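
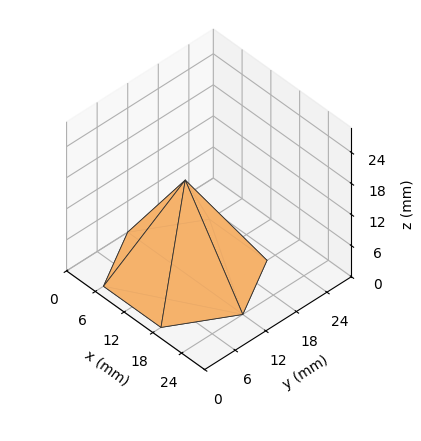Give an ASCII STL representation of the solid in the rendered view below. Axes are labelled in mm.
Reading the render: the shape is a regular 6-sided pyramid, base circumscribed radius ≈ 12 mm, apex at z ≈ 18 mm (dimensions read to the nearest mm from the axis ticks). For the STL, each face is triangulated and given an outward normal.

solid part
  facet normal 0.0000 0.0000 -1.0000
    outer loop
      vertex 6.0 22.4 0.0
      vertex 18.0 22.4 0.0
      vertex 24.0 12.0 0.0
    endloop
  endfacet
  facet normal 0.0000 0.0000 -1.0000
    outer loop
      vertex 0.0 12.0 0.0
      vertex 6.0 22.4 0.0
      vertex 24.0 12.0 0.0
    endloop
  endfacet
  facet normal 0.0000 0.0000 -1.0000
    outer loop
      vertex 6.0 1.6 0.0
      vertex 0.0 12.0 0.0
      vertex 24.0 12.0 0.0
    endloop
  endfacet
  facet normal 0.0000 0.0000 -1.0000
    outer loop
      vertex 18.0 1.6 0.0
      vertex 6.0 1.6 0.0
      vertex 24.0 12.0 0.0
    endloop
  endfacet
  facet normal 0.7501 0.4328 0.5001
    outer loop
      vertex 24.0 12.0 0.0
      vertex 18.0 22.4 0.0
      vertex 12.0 12.0 18.0
    endloop
  endfacet
  facet normal 0.0000 0.8659 0.5003
    outer loop
      vertex 18.0 22.4 0.0
      vertex 6.0 22.4 0.0
      vertex 12.0 12.0 18.0
    endloop
  endfacet
  facet normal -0.7501 0.4328 0.5001
    outer loop
      vertex 6.0 22.4 0.0
      vertex 0.0 12.0 0.0
      vertex 12.0 12.0 18.0
    endloop
  endfacet
  facet normal -0.7501 -0.4328 0.5001
    outer loop
      vertex 0.0 12.0 0.0
      vertex 6.0 1.6 0.0
      vertex 12.0 12.0 18.0
    endloop
  endfacet
  facet normal 0.0000 -0.8659 0.5003
    outer loop
      vertex 6.0 1.6 0.0
      vertex 18.0 1.6 0.0
      vertex 12.0 12.0 18.0
    endloop
  endfacet
  facet normal 0.7501 -0.4328 0.5001
    outer loop
      vertex 18.0 1.6 0.0
      vertex 24.0 12.0 0.0
      vertex 12.0 12.0 18.0
    endloop
  endfacet
endsolid part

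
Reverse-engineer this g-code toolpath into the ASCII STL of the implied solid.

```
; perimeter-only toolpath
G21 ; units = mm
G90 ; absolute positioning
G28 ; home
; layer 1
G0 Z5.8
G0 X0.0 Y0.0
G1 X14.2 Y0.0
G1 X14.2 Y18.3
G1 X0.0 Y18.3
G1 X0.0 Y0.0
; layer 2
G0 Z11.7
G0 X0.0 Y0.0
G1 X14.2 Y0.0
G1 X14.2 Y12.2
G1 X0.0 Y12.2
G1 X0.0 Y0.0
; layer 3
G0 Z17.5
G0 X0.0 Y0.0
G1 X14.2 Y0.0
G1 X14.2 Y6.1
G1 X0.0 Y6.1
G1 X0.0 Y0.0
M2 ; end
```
solid part
  facet normal 0.0000 0.0000 -1.0000
    outer loop
      vertex 14.2 24.4 0.0
      vertex 14.2 0.0 0.0
      vertex 0.0 0.0 0.0
    endloop
  endfacet
  facet normal 0.0000 0.0000 -1.0000
    outer loop
      vertex 0.0 24.4 0.0
      vertex 14.2 24.4 0.0
      vertex 0.0 0.0 0.0
    endloop
  endfacet
  facet normal 0.0000 -1.0000 0.0000
    outer loop
      vertex 0.0 0.0 0.0
      vertex 14.2 0.0 0.0
      vertex 14.2 0.0 23.3
    endloop
  endfacet
  facet normal 0.0000 -1.0000 0.0000
    outer loop
      vertex 0.0 0.0 0.0
      vertex 14.2 0.0 23.3
      vertex 0.0 0.0 23.3
    endloop
  endfacet
  facet normal 0.0000 0.6906 0.7232
    outer loop
      vertex 0.0 0.0 23.3
      vertex 14.2 0.0 23.3
      vertex 14.2 24.4 0.0
    endloop
  endfacet
  facet normal 0.0000 0.6906 0.7232
    outer loop
      vertex 0.0 0.0 23.3
      vertex 14.2 24.4 0.0
      vertex 0.0 24.4 0.0
    endloop
  endfacet
  facet normal -1.0000 0.0000 0.0000
    outer loop
      vertex 0.0 0.0 23.3
      vertex 0.0 24.4 0.0
      vertex 0.0 0.0 0.0
    endloop
  endfacet
  facet normal 1.0000 0.0000 0.0000
    outer loop
      vertex 14.2 0.0 0.0
      vertex 14.2 24.4 0.0
      vertex 14.2 0.0 23.3
    endloop
  endfacet
endsolid part

The G0 Z moves step by Δz≈5.8 mm. The G1 loops shrink linearly with z, so the solid tapers from its base footprint up to z≈23.3. Closing with a flat bottom cap and the tapered top and triangulating gives 8 facets — a wedge (ramp): 14.2 × 24.4 mm base, rising to 23.3 mm along the y=0 edge and sloping linearly to z=0 at y=24.4.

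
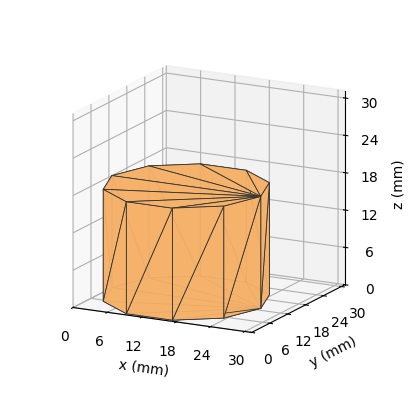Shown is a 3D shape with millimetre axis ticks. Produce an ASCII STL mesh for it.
Reading the render: the shape is a regular 10-sided prism (a cylinder approximated with 10 flat sides), circumscribed radius ≈ 13 mm, height ≈ 18 mm (dimensions read to the nearest mm from the axis ticks). For the STL, each face is triangulated and given an outward normal.

solid part
  facet normal 0.0000 0.0000 -1.0000
    outer loop
      vertex 17.02 25.36 0.00
      vertex 23.52 20.64 0.00
      vertex 26.00 13.00 0.00
    endloop
  endfacet
  facet normal 0.0000 0.0000 -1.0000
    outer loop
      vertex 8.98 25.36 0.00
      vertex 17.02 25.36 0.00
      vertex 26.00 13.00 0.00
    endloop
  endfacet
  facet normal 0.0000 0.0000 -1.0000
    outer loop
      vertex 2.48 20.64 0.00
      vertex 8.98 25.36 0.00
      vertex 26.00 13.00 0.00
    endloop
  endfacet
  facet normal 0.0000 0.0000 -1.0000
    outer loop
      vertex 0.00 13.00 0.00
      vertex 2.48 20.64 0.00
      vertex 26.00 13.00 0.00
    endloop
  endfacet
  facet normal 0.0000 0.0000 -1.0000
    outer loop
      vertex 2.48 5.36 0.00
      vertex 0.00 13.00 0.00
      vertex 26.00 13.00 0.00
    endloop
  endfacet
  facet normal 0.0000 0.0000 -1.0000
    outer loop
      vertex 8.98 0.64 0.00
      vertex 2.48 5.36 0.00
      vertex 26.00 13.00 0.00
    endloop
  endfacet
  facet normal 0.0000 0.0000 -1.0000
    outer loop
      vertex 17.02 0.64 0.00
      vertex 8.98 0.64 0.00
      vertex 26.00 13.00 0.00
    endloop
  endfacet
  facet normal 0.0000 0.0000 -1.0000
    outer loop
      vertex 23.52 5.36 0.00
      vertex 17.02 0.64 0.00
      vertex 26.00 13.00 0.00
    endloop
  endfacet
  facet normal 0.0000 0.0000 1.0000
    outer loop
      vertex 26.00 13.00 18.00
      vertex 23.52 20.64 18.00
      vertex 17.02 25.36 18.00
    endloop
  endfacet
  facet normal 0.0000 0.0000 1.0000
    outer loop
      vertex 26.00 13.00 18.00
      vertex 17.02 25.36 18.00
      vertex 8.98 25.36 18.00
    endloop
  endfacet
  facet normal 0.0000 0.0000 1.0000
    outer loop
      vertex 26.00 13.00 18.00
      vertex 8.98 25.36 18.00
      vertex 2.48 20.64 18.00
    endloop
  endfacet
  facet normal 0.0000 0.0000 1.0000
    outer loop
      vertex 26.00 13.00 18.00
      vertex 2.48 20.64 18.00
      vertex 0.00 13.00 18.00
    endloop
  endfacet
  facet normal 0.0000 0.0000 1.0000
    outer loop
      vertex 26.00 13.00 18.00
      vertex 0.00 13.00 18.00
      vertex 2.48 5.36 18.00
    endloop
  endfacet
  facet normal 0.0000 0.0000 1.0000
    outer loop
      vertex 26.00 13.00 18.00
      vertex 2.48 5.36 18.00
      vertex 8.98 0.64 18.00
    endloop
  endfacet
  facet normal 0.0000 0.0000 1.0000
    outer loop
      vertex 26.00 13.00 18.00
      vertex 8.98 0.64 18.00
      vertex 17.02 0.64 18.00
    endloop
  endfacet
  facet normal 0.0000 0.0000 1.0000
    outer loop
      vertex 26.00 13.00 18.00
      vertex 17.02 0.64 18.00
      vertex 23.52 5.36 18.00
    endloop
  endfacet
  facet normal 0.9511 0.3087 0.0000
    outer loop
      vertex 26.00 13.00 0.00
      vertex 23.52 20.64 0.00
      vertex 23.52 20.64 18.00
    endloop
  endfacet
  facet normal 0.9511 0.3087 0.0000
    outer loop
      vertex 26.00 13.00 0.00
      vertex 23.52 20.64 18.00
      vertex 26.00 13.00 18.00
    endloop
  endfacet
  facet normal 0.5876 0.8092 0.0000
    outer loop
      vertex 23.52 20.64 0.00
      vertex 17.02 25.36 0.00
      vertex 17.02 25.36 18.00
    endloop
  endfacet
  facet normal 0.5876 0.8092 0.0000
    outer loop
      vertex 23.52 20.64 0.00
      vertex 17.02 25.36 18.00
      vertex 23.52 20.64 18.00
    endloop
  endfacet
  facet normal 0.0000 1.0000 0.0000
    outer loop
      vertex 17.02 25.36 0.00
      vertex 8.98 25.36 0.00
      vertex 8.98 25.36 18.00
    endloop
  endfacet
  facet normal 0.0000 1.0000 0.0000
    outer loop
      vertex 17.02 25.36 0.00
      vertex 8.98 25.36 18.00
      vertex 17.02 25.36 18.00
    endloop
  endfacet
  facet normal -0.5876 0.8092 0.0000
    outer loop
      vertex 8.98 25.36 0.00
      vertex 2.48 20.64 0.00
      vertex 2.48 20.64 18.00
    endloop
  endfacet
  facet normal -0.5876 0.8092 0.0000
    outer loop
      vertex 8.98 25.36 0.00
      vertex 2.48 20.64 18.00
      vertex 8.98 25.36 18.00
    endloop
  endfacet
  facet normal -0.9511 0.3087 0.0000
    outer loop
      vertex 2.48 20.64 0.00
      vertex 0.00 13.00 0.00
      vertex 0.00 13.00 18.00
    endloop
  endfacet
  facet normal -0.9511 0.3087 0.0000
    outer loop
      vertex 2.48 20.64 0.00
      vertex 0.00 13.00 18.00
      vertex 2.48 20.64 18.00
    endloop
  endfacet
  facet normal -0.9511 -0.3087 0.0000
    outer loop
      vertex 0.00 13.00 0.00
      vertex 2.48 5.36 0.00
      vertex 2.48 5.36 18.00
    endloop
  endfacet
  facet normal -0.9511 -0.3087 0.0000
    outer loop
      vertex 0.00 13.00 0.00
      vertex 2.48 5.36 18.00
      vertex 0.00 13.00 18.00
    endloop
  endfacet
  facet normal -0.5876 -0.8092 0.0000
    outer loop
      vertex 2.48 5.36 0.00
      vertex 8.98 0.64 0.00
      vertex 8.98 0.64 18.00
    endloop
  endfacet
  facet normal -0.5876 -0.8092 0.0000
    outer loop
      vertex 2.48 5.36 0.00
      vertex 8.98 0.64 18.00
      vertex 2.48 5.36 18.00
    endloop
  endfacet
  facet normal 0.0000 -1.0000 0.0000
    outer loop
      vertex 8.98 0.64 0.00
      vertex 17.02 0.64 0.00
      vertex 17.02 0.64 18.00
    endloop
  endfacet
  facet normal 0.0000 -1.0000 0.0000
    outer loop
      vertex 8.98 0.64 0.00
      vertex 17.02 0.64 18.00
      vertex 8.98 0.64 18.00
    endloop
  endfacet
  facet normal 0.5876 -0.8092 0.0000
    outer loop
      vertex 17.02 0.64 0.00
      vertex 23.52 5.36 0.00
      vertex 23.52 5.36 18.00
    endloop
  endfacet
  facet normal 0.5876 -0.8092 0.0000
    outer loop
      vertex 17.02 0.64 0.00
      vertex 23.52 5.36 18.00
      vertex 17.02 0.64 18.00
    endloop
  endfacet
  facet normal 0.9511 -0.3087 0.0000
    outer loop
      vertex 23.52 5.36 0.00
      vertex 26.00 13.00 0.00
      vertex 26.00 13.00 18.00
    endloop
  endfacet
  facet normal 0.9511 -0.3087 0.0000
    outer loop
      vertex 23.52 5.36 0.00
      vertex 26.00 13.00 18.00
      vertex 23.52 5.36 18.00
    endloop
  endfacet
endsolid part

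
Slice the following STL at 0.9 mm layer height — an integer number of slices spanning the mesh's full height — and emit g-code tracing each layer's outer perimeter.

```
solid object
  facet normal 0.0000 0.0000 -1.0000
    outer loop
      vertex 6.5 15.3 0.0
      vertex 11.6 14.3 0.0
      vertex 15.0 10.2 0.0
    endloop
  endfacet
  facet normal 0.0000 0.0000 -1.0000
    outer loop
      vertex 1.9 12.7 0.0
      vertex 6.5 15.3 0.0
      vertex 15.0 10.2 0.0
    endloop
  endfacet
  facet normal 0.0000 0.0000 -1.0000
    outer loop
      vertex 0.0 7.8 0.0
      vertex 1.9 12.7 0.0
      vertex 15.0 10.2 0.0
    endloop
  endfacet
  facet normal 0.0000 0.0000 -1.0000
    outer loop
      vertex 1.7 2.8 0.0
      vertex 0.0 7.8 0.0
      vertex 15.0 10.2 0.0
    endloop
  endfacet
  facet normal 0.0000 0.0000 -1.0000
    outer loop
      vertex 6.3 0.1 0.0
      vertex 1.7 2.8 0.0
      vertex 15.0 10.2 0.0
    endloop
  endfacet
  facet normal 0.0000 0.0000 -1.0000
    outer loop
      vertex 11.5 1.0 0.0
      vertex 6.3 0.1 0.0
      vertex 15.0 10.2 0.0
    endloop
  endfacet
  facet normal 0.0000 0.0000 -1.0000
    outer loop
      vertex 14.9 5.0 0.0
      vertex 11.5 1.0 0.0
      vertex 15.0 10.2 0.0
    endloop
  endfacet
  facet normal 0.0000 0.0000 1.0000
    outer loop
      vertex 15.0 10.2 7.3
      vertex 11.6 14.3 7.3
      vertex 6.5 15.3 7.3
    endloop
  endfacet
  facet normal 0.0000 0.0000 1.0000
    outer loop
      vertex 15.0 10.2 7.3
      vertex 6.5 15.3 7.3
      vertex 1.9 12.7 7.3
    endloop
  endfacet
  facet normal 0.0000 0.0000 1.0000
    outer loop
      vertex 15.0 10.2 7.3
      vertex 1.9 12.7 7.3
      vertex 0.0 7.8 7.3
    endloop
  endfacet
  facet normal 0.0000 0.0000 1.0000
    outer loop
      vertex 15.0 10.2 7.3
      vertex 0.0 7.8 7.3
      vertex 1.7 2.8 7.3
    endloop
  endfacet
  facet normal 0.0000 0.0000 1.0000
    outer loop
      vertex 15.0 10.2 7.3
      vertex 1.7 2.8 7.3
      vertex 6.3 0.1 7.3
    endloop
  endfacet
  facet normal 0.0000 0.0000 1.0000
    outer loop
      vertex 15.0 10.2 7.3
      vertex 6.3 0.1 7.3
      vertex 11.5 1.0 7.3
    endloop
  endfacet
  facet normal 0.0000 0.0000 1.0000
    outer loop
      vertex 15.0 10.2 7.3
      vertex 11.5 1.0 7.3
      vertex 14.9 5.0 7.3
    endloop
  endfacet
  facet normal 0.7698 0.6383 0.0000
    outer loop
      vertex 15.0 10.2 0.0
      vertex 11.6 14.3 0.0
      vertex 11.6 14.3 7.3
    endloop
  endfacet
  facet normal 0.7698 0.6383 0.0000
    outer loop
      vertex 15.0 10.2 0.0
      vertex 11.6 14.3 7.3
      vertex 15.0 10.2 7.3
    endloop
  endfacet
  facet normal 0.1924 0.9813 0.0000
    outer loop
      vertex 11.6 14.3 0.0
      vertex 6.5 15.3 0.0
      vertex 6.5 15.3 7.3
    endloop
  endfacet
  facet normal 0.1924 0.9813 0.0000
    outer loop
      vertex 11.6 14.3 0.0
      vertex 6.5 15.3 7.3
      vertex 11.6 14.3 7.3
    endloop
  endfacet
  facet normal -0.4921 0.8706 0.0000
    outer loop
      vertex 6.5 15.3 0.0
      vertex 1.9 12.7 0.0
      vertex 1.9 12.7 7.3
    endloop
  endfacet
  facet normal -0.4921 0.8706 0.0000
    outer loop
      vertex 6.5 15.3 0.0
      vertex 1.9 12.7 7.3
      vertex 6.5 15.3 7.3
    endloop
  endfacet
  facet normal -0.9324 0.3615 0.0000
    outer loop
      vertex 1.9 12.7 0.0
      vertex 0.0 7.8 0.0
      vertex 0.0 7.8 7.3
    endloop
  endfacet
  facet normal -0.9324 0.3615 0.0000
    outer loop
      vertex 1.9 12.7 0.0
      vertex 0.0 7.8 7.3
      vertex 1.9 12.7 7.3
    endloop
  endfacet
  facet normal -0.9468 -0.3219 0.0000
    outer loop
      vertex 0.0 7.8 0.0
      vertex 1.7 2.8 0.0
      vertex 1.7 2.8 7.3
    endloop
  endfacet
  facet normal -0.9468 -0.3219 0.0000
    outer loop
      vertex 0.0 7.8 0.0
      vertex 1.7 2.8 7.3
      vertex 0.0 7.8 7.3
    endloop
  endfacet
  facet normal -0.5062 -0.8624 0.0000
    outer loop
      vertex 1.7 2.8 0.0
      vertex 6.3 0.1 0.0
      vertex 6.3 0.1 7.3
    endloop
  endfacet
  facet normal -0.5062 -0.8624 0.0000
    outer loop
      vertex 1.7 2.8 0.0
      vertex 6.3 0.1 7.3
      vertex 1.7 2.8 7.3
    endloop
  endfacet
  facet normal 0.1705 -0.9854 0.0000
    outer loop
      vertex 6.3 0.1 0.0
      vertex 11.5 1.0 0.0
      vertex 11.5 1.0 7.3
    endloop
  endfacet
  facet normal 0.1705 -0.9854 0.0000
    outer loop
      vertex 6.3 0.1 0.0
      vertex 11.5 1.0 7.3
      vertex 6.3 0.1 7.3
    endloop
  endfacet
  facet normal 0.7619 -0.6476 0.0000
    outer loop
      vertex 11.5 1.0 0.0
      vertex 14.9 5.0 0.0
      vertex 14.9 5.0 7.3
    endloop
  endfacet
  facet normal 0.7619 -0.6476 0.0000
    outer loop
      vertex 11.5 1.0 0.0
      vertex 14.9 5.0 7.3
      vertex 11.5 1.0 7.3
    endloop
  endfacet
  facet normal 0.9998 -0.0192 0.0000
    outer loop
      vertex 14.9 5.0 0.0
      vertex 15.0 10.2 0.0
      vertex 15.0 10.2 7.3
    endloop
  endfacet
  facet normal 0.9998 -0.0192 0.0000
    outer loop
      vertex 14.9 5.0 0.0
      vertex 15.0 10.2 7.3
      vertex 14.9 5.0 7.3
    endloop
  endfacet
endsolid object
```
; perimeter-only toolpath
G21 ; units = mm
G90 ; absolute positioning
G28 ; home
; layer 1
G0 Z0.9
G0 X15.0 Y10.2
G1 X11.6 Y14.3
G1 X6.5 Y15.3
G1 X1.9 Y12.7
G1 X0.0 Y7.8
G1 X1.7 Y2.8
G1 X6.3 Y0.1
G1 X11.5 Y1.0
G1 X14.9 Y5.0
G1 X15.0 Y10.2
; layer 2
G0 Z1.8
G0 X15.0 Y10.2
G1 X11.6 Y14.3
G1 X6.5 Y15.3
G1 X1.9 Y12.7
G1 X0.0 Y7.8
G1 X1.7 Y2.8
G1 X6.3 Y0.1
G1 X11.5 Y1.0
G1 X14.9 Y5.0
G1 X15.0 Y10.2
; layer 3
G0 Z2.7
G0 X15.0 Y10.2
G1 X11.6 Y14.3
G1 X6.5 Y15.3
G1 X1.9 Y12.7
G1 X0.0 Y7.8
G1 X1.7 Y2.8
G1 X6.3 Y0.1
G1 X11.5 Y1.0
G1 X14.9 Y5.0
G1 X15.0 Y10.2
; layer 4
G0 Z3.6
G0 X15.0 Y10.2
G1 X11.6 Y14.3
G1 X6.5 Y15.3
G1 X1.9 Y12.7
G1 X0.0 Y7.8
G1 X1.7 Y2.8
G1 X6.3 Y0.1
G1 X11.5 Y1.0
G1 X14.9 Y5.0
G1 X15.0 Y10.2
; layer 5
G0 Z4.6
G0 X15.0 Y10.2
G1 X11.6 Y14.3
G1 X6.5 Y15.3
G1 X1.9 Y12.7
G1 X0.0 Y7.8
G1 X1.7 Y2.8
G1 X6.3 Y0.1
G1 X11.5 Y1.0
G1 X14.9 Y5.0
G1 X15.0 Y10.2
; layer 6
G0 Z5.5
G0 X15.0 Y10.2
G1 X11.6 Y14.3
G1 X6.5 Y15.3
G1 X1.9 Y12.7
G1 X0.0 Y7.8
G1 X1.7 Y2.8
G1 X6.3 Y0.1
G1 X11.5 Y1.0
G1 X14.9 Y5.0
G1 X15.0 Y10.2
; layer 7
G0 Z6.4
G0 X15.0 Y10.2
G1 X11.6 Y14.3
G1 X6.5 Y15.3
G1 X1.9 Y12.7
G1 X0.0 Y7.8
G1 X1.7 Y2.8
G1 X6.3 Y0.1
G1 X11.5 Y1.0
G1 X14.9 Y5.0
G1 X15.0 Y10.2
; layer 8
G0 Z7.3
G0 X15.0 Y10.2
G1 X11.6 Y14.3
G1 X6.5 Y15.3
G1 X1.9 Y12.7
G1 X0.0 Y7.8
G1 X1.7 Y2.8
G1 X6.3 Y0.1
G1 X11.5 Y1.0
G1 X14.9 Y5.0
G1 X15.0 Y10.2
M2 ; end

The solid is a regular 9-sided prism (a cylinder approximated with 9 flat sides), circumscribed radius ≈ 7.7 mm, height ≈ 7.3 mm. Slicing at Δz = 0.9 mm — 8 equal slices spanning the solid's height, so layer i sits at z = i·h/8 — gives 8 non-empty perimeters. Each is a 9-segment closed polygon; G0 lifts to the layer z and rapids to the start vertex, then G1 traces the edges.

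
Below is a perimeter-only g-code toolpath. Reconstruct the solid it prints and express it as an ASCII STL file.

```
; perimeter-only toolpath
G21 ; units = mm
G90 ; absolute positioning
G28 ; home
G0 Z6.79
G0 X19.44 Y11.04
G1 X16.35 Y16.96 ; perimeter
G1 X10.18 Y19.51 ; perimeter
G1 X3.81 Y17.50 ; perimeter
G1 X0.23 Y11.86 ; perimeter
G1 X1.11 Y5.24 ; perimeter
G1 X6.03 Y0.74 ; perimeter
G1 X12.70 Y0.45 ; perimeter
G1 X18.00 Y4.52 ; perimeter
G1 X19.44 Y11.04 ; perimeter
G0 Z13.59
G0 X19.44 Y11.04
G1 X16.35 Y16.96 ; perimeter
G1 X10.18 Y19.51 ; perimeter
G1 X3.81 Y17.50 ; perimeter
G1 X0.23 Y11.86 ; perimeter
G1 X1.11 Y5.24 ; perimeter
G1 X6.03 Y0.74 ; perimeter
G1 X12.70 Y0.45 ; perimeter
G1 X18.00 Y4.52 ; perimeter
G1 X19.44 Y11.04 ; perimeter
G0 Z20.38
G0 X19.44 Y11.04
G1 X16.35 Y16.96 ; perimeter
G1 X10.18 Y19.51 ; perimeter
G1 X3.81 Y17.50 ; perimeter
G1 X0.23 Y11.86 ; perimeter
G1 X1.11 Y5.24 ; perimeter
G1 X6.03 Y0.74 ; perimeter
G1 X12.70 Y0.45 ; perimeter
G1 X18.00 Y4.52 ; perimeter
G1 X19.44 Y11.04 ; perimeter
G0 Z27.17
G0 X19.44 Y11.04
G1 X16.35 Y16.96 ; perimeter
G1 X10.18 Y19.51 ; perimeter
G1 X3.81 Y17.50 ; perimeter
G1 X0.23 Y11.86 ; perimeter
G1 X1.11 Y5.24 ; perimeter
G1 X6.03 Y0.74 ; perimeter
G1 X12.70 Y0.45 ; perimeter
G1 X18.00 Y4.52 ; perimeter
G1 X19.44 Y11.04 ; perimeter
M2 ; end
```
solid part
  facet normal 0.0000 0.0000 -1.0000
    outer loop
      vertex 10.18 19.51 0.00
      vertex 16.35 16.96 0.00
      vertex 19.44 11.04 0.00
    endloop
  endfacet
  facet normal 0.0000 0.0000 -1.0000
    outer loop
      vertex 3.81 17.50 0.00
      vertex 10.18 19.51 0.00
      vertex 19.44 11.04 0.00
    endloop
  endfacet
  facet normal 0.0000 0.0000 -1.0000
    outer loop
      vertex 0.23 11.86 0.00
      vertex 3.81 17.50 0.00
      vertex 19.44 11.04 0.00
    endloop
  endfacet
  facet normal 0.0000 0.0000 -1.0000
    outer loop
      vertex 1.11 5.24 0.00
      vertex 0.23 11.86 0.00
      vertex 19.44 11.04 0.00
    endloop
  endfacet
  facet normal 0.0000 0.0000 -1.0000
    outer loop
      vertex 6.03 0.74 0.00
      vertex 1.11 5.24 0.00
      vertex 19.44 11.04 0.00
    endloop
  endfacet
  facet normal 0.0000 0.0000 -1.0000
    outer loop
      vertex 12.70 0.45 0.00
      vertex 6.03 0.74 0.00
      vertex 19.44 11.04 0.00
    endloop
  endfacet
  facet normal 0.0000 0.0000 -1.0000
    outer loop
      vertex 18.00 4.52 0.00
      vertex 12.70 0.45 0.00
      vertex 19.44 11.04 0.00
    endloop
  endfacet
  facet normal 0.0000 0.0000 1.0000
    outer loop
      vertex 19.44 11.04 27.17
      vertex 16.35 16.96 27.17
      vertex 10.18 19.51 27.17
    endloop
  endfacet
  facet normal 0.0000 0.0000 1.0000
    outer loop
      vertex 19.44 11.04 27.17
      vertex 10.18 19.51 27.17
      vertex 3.81 17.50 27.17
    endloop
  endfacet
  facet normal 0.0000 0.0000 1.0000
    outer loop
      vertex 19.44 11.04 27.17
      vertex 3.81 17.50 27.17
      vertex 0.23 11.86 27.17
    endloop
  endfacet
  facet normal 0.0000 0.0000 1.0000
    outer loop
      vertex 19.44 11.04 27.17
      vertex 0.23 11.86 27.17
      vertex 1.11 5.24 27.17
    endloop
  endfacet
  facet normal 0.0000 0.0000 1.0000
    outer loop
      vertex 19.44 11.04 27.17
      vertex 1.11 5.24 27.17
      vertex 6.03 0.74 27.17
    endloop
  endfacet
  facet normal 0.0000 0.0000 1.0000
    outer loop
      vertex 19.44 11.04 27.17
      vertex 6.03 0.74 27.17
      vertex 12.70 0.45 27.17
    endloop
  endfacet
  facet normal 0.0000 0.0000 1.0000
    outer loop
      vertex 19.44 11.04 27.17
      vertex 12.70 0.45 27.17
      vertex 18.00 4.52 27.17
    endloop
  endfacet
  facet normal 0.8865 0.4627 0.0000
    outer loop
      vertex 19.44 11.04 0.00
      vertex 16.35 16.96 0.00
      vertex 16.35 16.96 27.17
    endloop
  endfacet
  facet normal 0.8865 0.4627 0.0000
    outer loop
      vertex 19.44 11.04 0.00
      vertex 16.35 16.96 27.17
      vertex 19.44 11.04 27.17
    endloop
  endfacet
  facet normal 0.3820 0.9242 0.0000
    outer loop
      vertex 16.35 16.96 0.00
      vertex 10.18 19.51 0.00
      vertex 10.18 19.51 27.17
    endloop
  endfacet
  facet normal 0.3820 0.9242 0.0000
    outer loop
      vertex 16.35 16.96 0.00
      vertex 10.18 19.51 27.17
      vertex 16.35 16.96 27.17
    endloop
  endfacet
  facet normal -0.3009 0.9537 0.0000
    outer loop
      vertex 10.18 19.51 0.00
      vertex 3.81 17.50 0.00
      vertex 3.81 17.50 27.17
    endloop
  endfacet
  facet normal -0.3009 0.9537 0.0000
    outer loop
      vertex 10.18 19.51 0.00
      vertex 3.81 17.50 27.17
      vertex 10.18 19.51 27.17
    endloop
  endfacet
  facet normal -0.8443 0.5359 0.0000
    outer loop
      vertex 3.81 17.50 0.00
      vertex 0.23 11.86 0.00
      vertex 0.23 11.86 27.17
    endloop
  endfacet
  facet normal -0.8443 0.5359 0.0000
    outer loop
      vertex 3.81 17.50 0.00
      vertex 0.23 11.86 27.17
      vertex 3.81 17.50 27.17
    endloop
  endfacet
  facet normal -0.9913 -0.1318 0.0000
    outer loop
      vertex 0.23 11.86 0.00
      vertex 1.11 5.24 0.00
      vertex 1.11 5.24 27.17
    endloop
  endfacet
  facet normal -0.9913 -0.1318 0.0000
    outer loop
      vertex 0.23 11.86 0.00
      vertex 1.11 5.24 27.17
      vertex 0.23 11.86 27.17
    endloop
  endfacet
  facet normal -0.6749 -0.7379 0.0000
    outer loop
      vertex 1.11 5.24 0.00
      vertex 6.03 0.74 0.00
      vertex 6.03 0.74 27.17
    endloop
  endfacet
  facet normal -0.6749 -0.7379 0.0000
    outer loop
      vertex 1.11 5.24 0.00
      vertex 6.03 0.74 27.17
      vertex 1.11 5.24 27.17
    endloop
  endfacet
  facet normal -0.0434 -0.9991 0.0000
    outer loop
      vertex 6.03 0.74 0.00
      vertex 12.70 0.45 0.00
      vertex 12.70 0.45 27.17
    endloop
  endfacet
  facet normal -0.0434 -0.9991 0.0000
    outer loop
      vertex 6.03 0.74 0.00
      vertex 12.70 0.45 27.17
      vertex 6.03 0.74 27.17
    endloop
  endfacet
  facet normal 0.6091 -0.7931 0.0000
    outer loop
      vertex 12.70 0.45 0.00
      vertex 18.00 4.52 0.00
      vertex 18.00 4.52 27.17
    endloop
  endfacet
  facet normal 0.6091 -0.7931 0.0000
    outer loop
      vertex 12.70 0.45 0.00
      vertex 18.00 4.52 27.17
      vertex 12.70 0.45 27.17
    endloop
  endfacet
  facet normal 0.9765 -0.2157 0.0000
    outer loop
      vertex 18.00 4.52 0.00
      vertex 19.44 11.04 0.00
      vertex 19.44 11.04 27.17
    endloop
  endfacet
  facet normal 0.9765 -0.2157 0.0000
    outer loop
      vertex 18.00 4.52 0.00
      vertex 19.44 11.04 27.17
      vertex 18.00 4.52 27.17
    endloop
  endfacet
endsolid part

The G0 Z moves step by Δz≈6.79 mm. Every layer's G1 loop is the same polygon, so the solid is a straight extrusion of it from z=0 to z≈27.2. Closing with flat bottom and top caps and triangulating gives 32 facets — a regular 9-sided prism (a cylinder approximated with 9 flat sides), circumscribed radius ≈ 9.76 mm, height ≈ 27.2 mm.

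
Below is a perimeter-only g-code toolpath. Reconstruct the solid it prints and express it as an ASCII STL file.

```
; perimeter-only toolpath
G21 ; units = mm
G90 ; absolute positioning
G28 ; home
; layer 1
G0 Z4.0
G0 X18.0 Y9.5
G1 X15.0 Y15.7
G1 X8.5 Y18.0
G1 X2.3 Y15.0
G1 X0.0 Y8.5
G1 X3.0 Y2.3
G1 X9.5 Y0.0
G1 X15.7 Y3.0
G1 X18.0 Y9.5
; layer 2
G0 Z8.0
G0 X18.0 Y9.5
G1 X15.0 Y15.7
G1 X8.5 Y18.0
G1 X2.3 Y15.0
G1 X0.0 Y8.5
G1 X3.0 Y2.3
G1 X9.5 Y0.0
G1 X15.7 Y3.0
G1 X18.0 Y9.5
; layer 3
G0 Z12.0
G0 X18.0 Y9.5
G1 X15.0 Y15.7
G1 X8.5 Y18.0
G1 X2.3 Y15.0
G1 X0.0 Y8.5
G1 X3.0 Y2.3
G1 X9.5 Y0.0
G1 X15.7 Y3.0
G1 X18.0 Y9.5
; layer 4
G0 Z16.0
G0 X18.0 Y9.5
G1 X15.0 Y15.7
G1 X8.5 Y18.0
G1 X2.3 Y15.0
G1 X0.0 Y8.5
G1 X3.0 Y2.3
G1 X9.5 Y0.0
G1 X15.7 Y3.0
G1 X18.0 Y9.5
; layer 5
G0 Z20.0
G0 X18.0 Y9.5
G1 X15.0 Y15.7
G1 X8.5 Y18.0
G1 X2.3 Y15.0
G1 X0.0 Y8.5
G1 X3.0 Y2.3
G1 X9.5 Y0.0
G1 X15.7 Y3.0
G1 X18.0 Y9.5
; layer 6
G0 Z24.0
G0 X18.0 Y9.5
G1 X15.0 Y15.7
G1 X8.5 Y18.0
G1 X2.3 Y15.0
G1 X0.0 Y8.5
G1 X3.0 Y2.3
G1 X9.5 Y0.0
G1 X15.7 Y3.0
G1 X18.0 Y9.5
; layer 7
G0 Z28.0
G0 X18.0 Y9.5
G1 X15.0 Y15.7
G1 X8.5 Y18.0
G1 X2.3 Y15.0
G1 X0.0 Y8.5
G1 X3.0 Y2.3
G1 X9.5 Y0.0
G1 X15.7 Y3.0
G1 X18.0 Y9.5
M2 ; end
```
solid part
  facet normal 0.0000 0.0000 -1.0000
    outer loop
      vertex 8.5 18.0 0.0
      vertex 15.0 15.7 0.0
      vertex 18.0 9.5 0.0
    endloop
  endfacet
  facet normal 0.0000 0.0000 -1.0000
    outer loop
      vertex 2.3 15.0 0.0
      vertex 8.5 18.0 0.0
      vertex 18.0 9.5 0.0
    endloop
  endfacet
  facet normal 0.0000 0.0000 -1.0000
    outer loop
      vertex 0.0 8.5 0.0
      vertex 2.3 15.0 0.0
      vertex 18.0 9.5 0.0
    endloop
  endfacet
  facet normal 0.0000 0.0000 -1.0000
    outer loop
      vertex 3.0 2.3 0.0
      vertex 0.0 8.5 0.0
      vertex 18.0 9.5 0.0
    endloop
  endfacet
  facet normal 0.0000 0.0000 -1.0000
    outer loop
      vertex 9.5 0.0 0.0
      vertex 3.0 2.3 0.0
      vertex 18.0 9.5 0.0
    endloop
  endfacet
  facet normal 0.0000 0.0000 -1.0000
    outer loop
      vertex 15.7 3.0 0.0
      vertex 9.5 0.0 0.0
      vertex 18.0 9.5 0.0
    endloop
  endfacet
  facet normal 0.0000 0.0000 1.0000
    outer loop
      vertex 18.0 9.5 28.0
      vertex 15.0 15.7 28.0
      vertex 8.5 18.0 28.0
    endloop
  endfacet
  facet normal 0.0000 0.0000 1.0000
    outer loop
      vertex 18.0 9.5 28.0
      vertex 8.5 18.0 28.0
      vertex 2.3 15.0 28.0
    endloop
  endfacet
  facet normal 0.0000 0.0000 1.0000
    outer loop
      vertex 18.0 9.5 28.0
      vertex 2.3 15.0 28.0
      vertex 0.0 8.5 28.0
    endloop
  endfacet
  facet normal 0.0000 0.0000 1.0000
    outer loop
      vertex 18.0 9.5 28.0
      vertex 0.0 8.5 28.0
      vertex 3.0 2.3 28.0
    endloop
  endfacet
  facet normal 0.0000 0.0000 1.0000
    outer loop
      vertex 18.0 9.5 28.0
      vertex 3.0 2.3 28.0
      vertex 9.5 0.0 28.0
    endloop
  endfacet
  facet normal 0.0000 0.0000 1.0000
    outer loop
      vertex 18.0 9.5 28.0
      vertex 9.5 0.0 28.0
      vertex 15.7 3.0 28.0
    endloop
  endfacet
  facet normal 0.9002 0.4356 0.0000
    outer loop
      vertex 18.0 9.5 0.0
      vertex 15.0 15.7 0.0
      vertex 15.0 15.7 28.0
    endloop
  endfacet
  facet normal 0.9002 0.4356 0.0000
    outer loop
      vertex 18.0 9.5 0.0
      vertex 15.0 15.7 28.0
      vertex 18.0 9.5 28.0
    endloop
  endfacet
  facet normal 0.3336 0.9427 0.0000
    outer loop
      vertex 15.0 15.7 0.0
      vertex 8.5 18.0 0.0
      vertex 8.5 18.0 28.0
    endloop
  endfacet
  facet normal 0.3336 0.9427 0.0000
    outer loop
      vertex 15.0 15.7 0.0
      vertex 8.5 18.0 28.0
      vertex 15.0 15.7 28.0
    endloop
  endfacet
  facet normal -0.4356 0.9002 0.0000
    outer loop
      vertex 8.5 18.0 0.0
      vertex 2.3 15.0 0.0
      vertex 2.3 15.0 28.0
    endloop
  endfacet
  facet normal -0.4356 0.9002 0.0000
    outer loop
      vertex 8.5 18.0 0.0
      vertex 2.3 15.0 28.0
      vertex 8.5 18.0 28.0
    endloop
  endfacet
  facet normal -0.9427 0.3336 0.0000
    outer loop
      vertex 2.3 15.0 0.0
      vertex 0.0 8.5 0.0
      vertex 0.0 8.5 28.0
    endloop
  endfacet
  facet normal -0.9427 0.3336 0.0000
    outer loop
      vertex 2.3 15.0 0.0
      vertex 0.0 8.5 28.0
      vertex 2.3 15.0 28.0
    endloop
  endfacet
  facet normal -0.9002 -0.4356 0.0000
    outer loop
      vertex 0.0 8.5 0.0
      vertex 3.0 2.3 0.0
      vertex 3.0 2.3 28.0
    endloop
  endfacet
  facet normal -0.9002 -0.4356 0.0000
    outer loop
      vertex 0.0 8.5 0.0
      vertex 3.0 2.3 28.0
      vertex 0.0 8.5 28.0
    endloop
  endfacet
  facet normal -0.3336 -0.9427 0.0000
    outer loop
      vertex 3.0 2.3 0.0
      vertex 9.5 0.0 0.0
      vertex 9.5 0.0 28.0
    endloop
  endfacet
  facet normal -0.3336 -0.9427 0.0000
    outer loop
      vertex 3.0 2.3 0.0
      vertex 9.5 0.0 28.0
      vertex 3.0 2.3 28.0
    endloop
  endfacet
  facet normal 0.4356 -0.9002 0.0000
    outer loop
      vertex 9.5 0.0 0.0
      vertex 15.7 3.0 0.0
      vertex 15.7 3.0 28.0
    endloop
  endfacet
  facet normal 0.4356 -0.9002 0.0000
    outer loop
      vertex 9.5 0.0 0.0
      vertex 15.7 3.0 28.0
      vertex 9.5 0.0 28.0
    endloop
  endfacet
  facet normal 0.9427 -0.3336 0.0000
    outer loop
      vertex 15.7 3.0 0.0
      vertex 18.0 9.5 0.0
      vertex 18.0 9.5 28.0
    endloop
  endfacet
  facet normal 0.9427 -0.3336 0.0000
    outer loop
      vertex 15.7 3.0 0.0
      vertex 18.0 9.5 28.0
      vertex 15.7 3.0 28.0
    endloop
  endfacet
endsolid part

The G0 Z moves step by Δz≈4.0 mm. Every layer's G1 loop is the same polygon, so the solid is a straight extrusion of it from z=0 to z≈28. Closing with flat bottom and top caps and triangulating gives 28 facets — a regular 8-sided prism (a cylinder approximated with 8 flat sides), circumscribed radius ≈ 9 mm, height ≈ 28 mm.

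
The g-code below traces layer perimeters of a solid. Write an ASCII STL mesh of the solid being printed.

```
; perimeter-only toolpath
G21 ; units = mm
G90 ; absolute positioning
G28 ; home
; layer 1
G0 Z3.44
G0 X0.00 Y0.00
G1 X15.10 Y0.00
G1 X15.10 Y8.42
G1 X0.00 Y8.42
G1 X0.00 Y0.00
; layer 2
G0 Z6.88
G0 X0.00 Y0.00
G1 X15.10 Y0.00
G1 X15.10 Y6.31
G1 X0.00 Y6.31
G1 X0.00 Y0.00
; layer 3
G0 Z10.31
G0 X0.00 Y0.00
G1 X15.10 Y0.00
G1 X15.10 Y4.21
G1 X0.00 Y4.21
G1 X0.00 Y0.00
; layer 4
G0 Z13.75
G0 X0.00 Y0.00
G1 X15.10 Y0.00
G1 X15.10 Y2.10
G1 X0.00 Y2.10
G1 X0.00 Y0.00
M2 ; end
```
solid part
  facet normal 0.0000 0.0000 -1.0000
    outer loop
      vertex 15.10 10.52 0.00
      vertex 15.10 0.00 0.00
      vertex 0.00 0.00 0.00
    endloop
  endfacet
  facet normal 0.0000 0.0000 -1.0000
    outer loop
      vertex 0.00 10.52 0.00
      vertex 15.10 10.52 0.00
      vertex 0.00 0.00 0.00
    endloop
  endfacet
  facet normal 0.0000 -1.0000 0.0000
    outer loop
      vertex 0.00 0.00 0.00
      vertex 15.10 0.00 0.00
      vertex 15.10 0.00 17.19
    endloop
  endfacet
  facet normal 0.0000 -1.0000 0.0000
    outer loop
      vertex 0.00 0.00 0.00
      vertex 15.10 0.00 17.19
      vertex 0.00 0.00 17.19
    endloop
  endfacet
  facet normal 0.0000 0.8530 0.5220
    outer loop
      vertex 0.00 0.00 17.19
      vertex 15.10 0.00 17.19
      vertex 15.10 10.52 0.00
    endloop
  endfacet
  facet normal 0.0000 0.8530 0.5220
    outer loop
      vertex 0.00 0.00 17.19
      vertex 15.10 10.52 0.00
      vertex 0.00 10.52 0.00
    endloop
  endfacet
  facet normal -1.0000 0.0000 0.0000
    outer loop
      vertex 0.00 0.00 17.19
      vertex 0.00 10.52 0.00
      vertex 0.00 0.00 0.00
    endloop
  endfacet
  facet normal 1.0000 0.0000 0.0000
    outer loop
      vertex 15.10 0.00 0.00
      vertex 15.10 10.52 0.00
      vertex 15.10 0.00 17.19
    endloop
  endfacet
endsolid part

The G0 Z moves step by Δz≈3.44 mm. The G1 loops shrink linearly with z, so the solid tapers from its base footprint up to z≈17.2. Closing with a flat bottom cap and the tapered top and triangulating gives 8 facets — a wedge (ramp): 15.1 × 10.5 mm base, rising to 17.2 mm along the y=0 edge and sloping linearly to z=0 at y=10.5.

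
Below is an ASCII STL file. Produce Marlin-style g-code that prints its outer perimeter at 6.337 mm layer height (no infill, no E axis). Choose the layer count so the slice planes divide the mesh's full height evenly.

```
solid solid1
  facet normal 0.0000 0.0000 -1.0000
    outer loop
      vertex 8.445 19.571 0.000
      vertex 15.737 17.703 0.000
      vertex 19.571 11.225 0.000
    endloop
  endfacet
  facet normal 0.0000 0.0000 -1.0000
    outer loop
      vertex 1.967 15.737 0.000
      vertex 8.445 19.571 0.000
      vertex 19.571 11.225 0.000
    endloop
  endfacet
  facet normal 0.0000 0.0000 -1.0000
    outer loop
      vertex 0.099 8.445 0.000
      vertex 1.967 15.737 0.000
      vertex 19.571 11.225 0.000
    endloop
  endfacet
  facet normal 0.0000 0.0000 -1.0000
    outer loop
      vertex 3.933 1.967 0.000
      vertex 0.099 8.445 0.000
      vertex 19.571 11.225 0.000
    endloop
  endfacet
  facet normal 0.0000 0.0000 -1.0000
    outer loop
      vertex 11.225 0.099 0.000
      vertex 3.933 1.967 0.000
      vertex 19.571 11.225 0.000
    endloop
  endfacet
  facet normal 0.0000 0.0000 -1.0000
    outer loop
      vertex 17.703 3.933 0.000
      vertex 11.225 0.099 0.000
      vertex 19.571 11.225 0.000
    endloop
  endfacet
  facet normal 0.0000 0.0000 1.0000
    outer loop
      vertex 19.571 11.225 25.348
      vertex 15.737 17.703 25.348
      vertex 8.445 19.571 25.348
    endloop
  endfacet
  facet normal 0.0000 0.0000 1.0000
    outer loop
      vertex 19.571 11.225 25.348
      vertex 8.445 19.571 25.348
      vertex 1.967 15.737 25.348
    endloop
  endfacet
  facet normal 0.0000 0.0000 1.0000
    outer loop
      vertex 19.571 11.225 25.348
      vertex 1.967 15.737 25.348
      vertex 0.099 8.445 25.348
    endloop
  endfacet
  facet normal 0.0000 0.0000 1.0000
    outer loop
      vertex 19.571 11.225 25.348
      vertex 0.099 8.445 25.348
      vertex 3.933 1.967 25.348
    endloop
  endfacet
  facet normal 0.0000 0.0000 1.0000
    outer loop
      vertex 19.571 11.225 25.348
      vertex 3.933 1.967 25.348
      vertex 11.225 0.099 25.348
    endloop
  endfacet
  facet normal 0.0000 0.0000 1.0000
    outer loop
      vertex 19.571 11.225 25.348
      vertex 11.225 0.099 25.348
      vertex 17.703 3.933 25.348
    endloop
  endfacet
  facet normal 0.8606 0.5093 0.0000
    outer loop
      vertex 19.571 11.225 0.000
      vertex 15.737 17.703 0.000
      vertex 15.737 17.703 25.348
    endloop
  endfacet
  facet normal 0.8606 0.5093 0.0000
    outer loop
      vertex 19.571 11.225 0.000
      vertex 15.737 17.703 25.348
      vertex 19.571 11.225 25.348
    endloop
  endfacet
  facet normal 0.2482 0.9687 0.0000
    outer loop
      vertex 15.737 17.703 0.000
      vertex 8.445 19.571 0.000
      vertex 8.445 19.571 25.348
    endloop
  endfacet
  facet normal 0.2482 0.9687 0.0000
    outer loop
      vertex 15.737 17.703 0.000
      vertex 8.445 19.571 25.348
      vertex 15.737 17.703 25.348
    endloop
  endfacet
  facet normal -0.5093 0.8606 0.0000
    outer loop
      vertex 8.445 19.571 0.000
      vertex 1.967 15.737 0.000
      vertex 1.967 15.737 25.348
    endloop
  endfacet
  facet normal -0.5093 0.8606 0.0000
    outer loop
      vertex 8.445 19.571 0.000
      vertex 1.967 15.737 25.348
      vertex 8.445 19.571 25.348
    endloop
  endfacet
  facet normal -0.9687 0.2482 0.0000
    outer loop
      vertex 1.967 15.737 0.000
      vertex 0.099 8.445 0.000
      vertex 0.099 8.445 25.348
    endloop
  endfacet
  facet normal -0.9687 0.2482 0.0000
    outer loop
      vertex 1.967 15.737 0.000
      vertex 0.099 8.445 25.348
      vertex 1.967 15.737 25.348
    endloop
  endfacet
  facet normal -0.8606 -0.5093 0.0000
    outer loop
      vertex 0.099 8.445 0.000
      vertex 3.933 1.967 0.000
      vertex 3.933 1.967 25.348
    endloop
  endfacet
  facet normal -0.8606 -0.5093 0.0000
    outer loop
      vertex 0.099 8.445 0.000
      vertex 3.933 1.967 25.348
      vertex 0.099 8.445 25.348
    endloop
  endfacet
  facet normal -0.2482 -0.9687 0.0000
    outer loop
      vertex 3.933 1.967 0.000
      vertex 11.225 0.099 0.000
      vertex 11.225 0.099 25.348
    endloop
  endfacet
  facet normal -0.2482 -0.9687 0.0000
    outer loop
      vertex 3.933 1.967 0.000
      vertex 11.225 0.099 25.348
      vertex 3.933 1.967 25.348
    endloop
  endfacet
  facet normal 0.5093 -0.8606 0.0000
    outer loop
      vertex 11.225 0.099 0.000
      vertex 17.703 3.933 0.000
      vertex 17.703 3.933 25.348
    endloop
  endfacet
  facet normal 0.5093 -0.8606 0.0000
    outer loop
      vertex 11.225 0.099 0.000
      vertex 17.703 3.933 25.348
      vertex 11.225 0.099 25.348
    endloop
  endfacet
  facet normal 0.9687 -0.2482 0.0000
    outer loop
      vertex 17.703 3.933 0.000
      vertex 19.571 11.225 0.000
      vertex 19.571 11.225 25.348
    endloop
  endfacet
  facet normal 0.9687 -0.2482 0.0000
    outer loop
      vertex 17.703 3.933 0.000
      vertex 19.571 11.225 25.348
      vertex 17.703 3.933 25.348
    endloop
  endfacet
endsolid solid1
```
; perimeter-only toolpath
G21 ; units = mm
G90 ; absolute positioning
G28 ; home
; layer 1
G0 Z6.337
G0 X19.571 Y11.225
G1 X15.737 Y17.703
G1 X8.445 Y19.571
G1 X1.967 Y15.737
G1 X0.099 Y8.445
G1 X3.933 Y1.967
G1 X11.225 Y0.099
G1 X17.703 Y3.933
G1 X19.571 Y11.225
; layer 2
G0 Z12.674
G0 X19.571 Y11.225
G1 X15.737 Y17.703
G1 X8.445 Y19.571
G1 X1.967 Y15.737
G1 X0.099 Y8.445
G1 X3.933 Y1.967
G1 X11.225 Y0.099
G1 X17.703 Y3.933
G1 X19.571 Y11.225
; layer 3
G0 Z19.011
G0 X19.571 Y11.225
G1 X15.737 Y17.703
G1 X8.445 Y19.571
G1 X1.967 Y15.737
G1 X0.099 Y8.445
G1 X3.933 Y1.967
G1 X11.225 Y0.099
G1 X17.703 Y3.933
G1 X19.571 Y11.225
; layer 4
G0 Z25.348
G0 X19.571 Y11.225
G1 X15.737 Y17.703
G1 X8.445 Y19.571
G1 X1.967 Y15.737
G1 X0.099 Y8.445
G1 X3.933 Y1.967
G1 X11.225 Y0.099
G1 X17.703 Y3.933
G1 X19.571 Y11.225
M2 ; end

The solid is a regular 8-sided prism (a cylinder approximated with 8 flat sides), circumscribed radius ≈ 9.84 mm, height ≈ 25.3 mm. Slicing at Δz = 6.337 mm — 4 equal slices spanning the solid's height, so layer i sits at z = i·h/4 — gives 4 non-empty perimeters. Each is a 8-segment closed polygon; G0 lifts to the layer z and rapids to the start vertex, then G1 traces the edges.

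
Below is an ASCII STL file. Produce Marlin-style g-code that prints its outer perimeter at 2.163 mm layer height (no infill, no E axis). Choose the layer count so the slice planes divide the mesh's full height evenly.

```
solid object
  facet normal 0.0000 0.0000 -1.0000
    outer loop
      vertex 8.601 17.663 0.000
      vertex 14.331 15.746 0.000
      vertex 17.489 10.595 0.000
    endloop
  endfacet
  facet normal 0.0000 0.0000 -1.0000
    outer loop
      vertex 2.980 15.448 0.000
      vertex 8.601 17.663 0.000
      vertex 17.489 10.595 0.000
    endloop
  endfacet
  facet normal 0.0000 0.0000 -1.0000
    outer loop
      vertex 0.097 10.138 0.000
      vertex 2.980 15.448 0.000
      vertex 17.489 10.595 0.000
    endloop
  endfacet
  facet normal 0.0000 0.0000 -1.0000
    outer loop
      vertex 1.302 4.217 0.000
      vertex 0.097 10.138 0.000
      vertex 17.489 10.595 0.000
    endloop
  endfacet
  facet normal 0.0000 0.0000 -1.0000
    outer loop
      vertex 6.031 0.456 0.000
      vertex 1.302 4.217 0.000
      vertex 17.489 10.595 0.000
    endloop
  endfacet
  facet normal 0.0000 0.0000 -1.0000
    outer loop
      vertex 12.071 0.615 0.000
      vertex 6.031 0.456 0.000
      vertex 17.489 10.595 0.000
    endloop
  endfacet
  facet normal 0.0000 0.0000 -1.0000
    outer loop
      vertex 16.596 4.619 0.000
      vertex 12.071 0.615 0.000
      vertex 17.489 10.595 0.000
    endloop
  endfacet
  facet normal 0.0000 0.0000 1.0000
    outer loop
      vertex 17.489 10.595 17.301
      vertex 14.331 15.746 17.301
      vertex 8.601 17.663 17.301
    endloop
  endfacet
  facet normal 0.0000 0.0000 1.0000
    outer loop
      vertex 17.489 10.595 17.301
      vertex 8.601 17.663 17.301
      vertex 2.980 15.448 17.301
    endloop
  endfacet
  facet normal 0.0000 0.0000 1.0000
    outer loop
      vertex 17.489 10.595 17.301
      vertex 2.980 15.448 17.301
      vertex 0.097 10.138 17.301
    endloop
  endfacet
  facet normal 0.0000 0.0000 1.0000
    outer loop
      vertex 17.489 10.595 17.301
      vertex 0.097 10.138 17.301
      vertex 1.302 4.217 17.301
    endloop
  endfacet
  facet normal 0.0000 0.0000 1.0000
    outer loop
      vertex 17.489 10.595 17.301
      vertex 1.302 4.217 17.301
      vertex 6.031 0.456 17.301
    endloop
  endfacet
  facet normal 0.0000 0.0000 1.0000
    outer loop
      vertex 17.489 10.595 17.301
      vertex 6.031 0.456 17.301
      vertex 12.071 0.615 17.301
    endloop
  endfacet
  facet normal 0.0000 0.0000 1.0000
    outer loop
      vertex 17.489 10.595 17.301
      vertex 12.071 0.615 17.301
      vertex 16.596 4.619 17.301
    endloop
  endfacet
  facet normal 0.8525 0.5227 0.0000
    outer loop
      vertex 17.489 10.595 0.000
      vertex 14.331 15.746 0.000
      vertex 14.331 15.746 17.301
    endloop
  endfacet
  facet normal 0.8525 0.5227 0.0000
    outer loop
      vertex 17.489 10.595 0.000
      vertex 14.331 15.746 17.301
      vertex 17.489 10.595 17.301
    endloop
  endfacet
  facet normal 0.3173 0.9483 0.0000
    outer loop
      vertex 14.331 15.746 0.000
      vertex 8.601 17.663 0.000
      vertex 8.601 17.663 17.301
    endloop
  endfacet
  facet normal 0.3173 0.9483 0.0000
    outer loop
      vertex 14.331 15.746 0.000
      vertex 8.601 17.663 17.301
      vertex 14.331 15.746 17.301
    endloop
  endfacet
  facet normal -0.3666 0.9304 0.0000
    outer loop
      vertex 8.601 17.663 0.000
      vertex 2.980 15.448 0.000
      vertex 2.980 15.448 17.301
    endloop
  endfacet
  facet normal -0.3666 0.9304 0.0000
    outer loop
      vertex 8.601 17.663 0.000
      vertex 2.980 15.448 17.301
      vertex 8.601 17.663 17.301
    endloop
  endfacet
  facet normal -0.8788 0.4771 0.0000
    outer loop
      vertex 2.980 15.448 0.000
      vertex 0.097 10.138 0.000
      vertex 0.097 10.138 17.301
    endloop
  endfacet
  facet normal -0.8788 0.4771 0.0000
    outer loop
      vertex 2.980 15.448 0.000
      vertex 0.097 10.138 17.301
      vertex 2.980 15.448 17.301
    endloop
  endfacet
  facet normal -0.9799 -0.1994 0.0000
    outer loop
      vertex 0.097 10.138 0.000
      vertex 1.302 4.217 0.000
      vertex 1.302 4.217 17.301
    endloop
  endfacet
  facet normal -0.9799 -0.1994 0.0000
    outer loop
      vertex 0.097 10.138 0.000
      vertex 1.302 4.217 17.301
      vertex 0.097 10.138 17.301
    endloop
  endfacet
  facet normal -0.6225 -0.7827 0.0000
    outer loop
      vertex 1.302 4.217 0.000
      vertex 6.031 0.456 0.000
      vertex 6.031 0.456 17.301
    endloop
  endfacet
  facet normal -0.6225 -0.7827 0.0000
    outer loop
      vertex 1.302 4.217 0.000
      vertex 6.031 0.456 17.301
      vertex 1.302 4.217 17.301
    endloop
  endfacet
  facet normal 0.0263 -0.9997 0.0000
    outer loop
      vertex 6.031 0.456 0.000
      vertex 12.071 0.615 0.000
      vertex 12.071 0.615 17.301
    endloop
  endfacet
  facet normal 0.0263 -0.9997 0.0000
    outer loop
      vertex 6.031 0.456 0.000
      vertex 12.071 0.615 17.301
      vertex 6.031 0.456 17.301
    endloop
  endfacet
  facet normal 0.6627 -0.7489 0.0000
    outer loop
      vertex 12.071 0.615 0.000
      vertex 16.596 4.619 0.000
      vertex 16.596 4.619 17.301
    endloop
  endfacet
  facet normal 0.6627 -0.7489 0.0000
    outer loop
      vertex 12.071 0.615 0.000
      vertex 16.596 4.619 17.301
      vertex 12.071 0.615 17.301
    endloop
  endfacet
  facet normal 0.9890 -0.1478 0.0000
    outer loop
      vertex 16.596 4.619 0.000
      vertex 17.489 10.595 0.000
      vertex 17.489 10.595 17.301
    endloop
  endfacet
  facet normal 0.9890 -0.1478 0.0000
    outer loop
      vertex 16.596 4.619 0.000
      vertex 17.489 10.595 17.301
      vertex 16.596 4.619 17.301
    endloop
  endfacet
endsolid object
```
; perimeter-only toolpath
G21 ; units = mm
G90 ; absolute positioning
G28 ; home
; layer 1
G0 Z2.163
G0 X17.489 Y10.595
G1 X14.331 Y15.746
G1 X8.601 Y17.663
G1 X2.980 Y15.448
G1 X0.097 Y10.138
G1 X1.302 Y4.217
G1 X6.031 Y0.456
G1 X12.071 Y0.615
G1 X16.596 Y4.619
G1 X17.489 Y10.595
; layer 2
G0 Z4.325
G0 X17.489 Y10.595
G1 X14.331 Y15.746
G1 X8.601 Y17.663
G1 X2.980 Y15.448
G1 X0.097 Y10.138
G1 X1.302 Y4.217
G1 X6.031 Y0.456
G1 X12.071 Y0.615
G1 X16.596 Y4.619
G1 X17.489 Y10.595
; layer 3
G0 Z6.488
G0 X17.489 Y10.595
G1 X14.331 Y15.746
G1 X8.601 Y17.663
G1 X2.980 Y15.448
G1 X0.097 Y10.138
G1 X1.302 Y4.217
G1 X6.031 Y0.456
G1 X12.071 Y0.615
G1 X16.596 Y4.619
G1 X17.489 Y10.595
; layer 4
G0 Z8.650
G0 X17.489 Y10.595
G1 X14.331 Y15.746
G1 X8.601 Y17.663
G1 X2.980 Y15.448
G1 X0.097 Y10.138
G1 X1.302 Y4.217
G1 X6.031 Y0.456
G1 X12.071 Y0.615
G1 X16.596 Y4.619
G1 X17.489 Y10.595
; layer 5
G0 Z10.813
G0 X17.489 Y10.595
G1 X14.331 Y15.746
G1 X8.601 Y17.663
G1 X2.980 Y15.448
G1 X0.097 Y10.138
G1 X1.302 Y4.217
G1 X6.031 Y0.456
G1 X12.071 Y0.615
G1 X16.596 Y4.619
G1 X17.489 Y10.595
; layer 6
G0 Z12.976
G0 X17.489 Y10.595
G1 X14.331 Y15.746
G1 X8.601 Y17.663
G1 X2.980 Y15.448
G1 X0.097 Y10.138
G1 X1.302 Y4.217
G1 X6.031 Y0.456
G1 X12.071 Y0.615
G1 X16.596 Y4.619
G1 X17.489 Y10.595
; layer 7
G0 Z15.138
G0 X17.489 Y10.595
G1 X14.331 Y15.746
G1 X8.601 Y17.663
G1 X2.980 Y15.448
G1 X0.097 Y10.138
G1 X1.302 Y4.217
G1 X6.031 Y0.456
G1 X12.071 Y0.615
G1 X16.596 Y4.619
G1 X17.489 Y10.595
; layer 8
G0 Z17.301
G0 X17.489 Y10.595
G1 X14.331 Y15.746
G1 X8.601 Y17.663
G1 X2.980 Y15.448
G1 X0.097 Y10.138
G1 X1.302 Y4.217
G1 X6.031 Y0.456
G1 X12.071 Y0.615
G1 X16.596 Y4.619
G1 X17.489 Y10.595
M2 ; end

The solid is a regular 9-sided prism (a cylinder approximated with 9 flat sides), circumscribed radius ≈ 8.83 mm, height ≈ 17.3 mm. Slicing at Δz = 2.163 mm — 8 equal slices spanning the solid's height, so layer i sits at z = i·h/8 — gives 8 non-empty perimeters. Each is a 9-segment closed polygon; G0 lifts to the layer z and rapids to the start vertex, then G1 traces the edges.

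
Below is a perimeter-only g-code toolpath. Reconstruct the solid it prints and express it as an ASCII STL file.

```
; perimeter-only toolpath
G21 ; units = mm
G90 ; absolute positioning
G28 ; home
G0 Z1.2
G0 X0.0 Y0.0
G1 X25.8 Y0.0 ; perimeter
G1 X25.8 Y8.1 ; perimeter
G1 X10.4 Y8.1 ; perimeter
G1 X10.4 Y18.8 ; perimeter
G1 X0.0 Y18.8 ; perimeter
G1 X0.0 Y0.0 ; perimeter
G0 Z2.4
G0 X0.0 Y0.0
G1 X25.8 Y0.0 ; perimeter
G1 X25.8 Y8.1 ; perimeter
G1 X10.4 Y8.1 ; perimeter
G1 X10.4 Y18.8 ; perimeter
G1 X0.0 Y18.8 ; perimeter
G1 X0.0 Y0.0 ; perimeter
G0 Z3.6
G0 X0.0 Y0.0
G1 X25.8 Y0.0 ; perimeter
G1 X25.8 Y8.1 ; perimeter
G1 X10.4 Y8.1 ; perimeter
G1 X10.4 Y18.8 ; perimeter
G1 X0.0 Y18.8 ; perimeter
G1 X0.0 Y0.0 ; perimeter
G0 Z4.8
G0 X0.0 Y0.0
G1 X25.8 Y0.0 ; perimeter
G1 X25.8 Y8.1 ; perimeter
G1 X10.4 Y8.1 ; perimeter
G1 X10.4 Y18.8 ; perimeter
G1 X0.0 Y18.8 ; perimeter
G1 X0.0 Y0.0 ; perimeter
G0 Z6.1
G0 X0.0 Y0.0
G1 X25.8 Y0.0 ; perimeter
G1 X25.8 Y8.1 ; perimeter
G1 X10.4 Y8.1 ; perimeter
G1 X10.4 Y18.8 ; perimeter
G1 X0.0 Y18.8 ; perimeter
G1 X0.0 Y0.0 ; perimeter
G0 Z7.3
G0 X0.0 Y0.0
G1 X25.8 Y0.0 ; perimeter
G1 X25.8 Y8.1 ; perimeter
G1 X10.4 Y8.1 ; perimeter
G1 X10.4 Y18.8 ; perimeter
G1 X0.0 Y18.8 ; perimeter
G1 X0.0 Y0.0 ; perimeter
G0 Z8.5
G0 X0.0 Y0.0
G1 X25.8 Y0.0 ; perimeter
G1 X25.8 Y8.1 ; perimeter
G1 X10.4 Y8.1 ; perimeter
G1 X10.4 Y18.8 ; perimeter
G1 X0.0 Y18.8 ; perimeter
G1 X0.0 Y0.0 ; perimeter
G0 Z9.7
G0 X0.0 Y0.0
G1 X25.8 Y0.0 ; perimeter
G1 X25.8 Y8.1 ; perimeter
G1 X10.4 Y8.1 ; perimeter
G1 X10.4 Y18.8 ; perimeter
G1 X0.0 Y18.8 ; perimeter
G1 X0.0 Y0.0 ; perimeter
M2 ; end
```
solid part
  facet normal 0.0000 0.0000 -1.0000
    outer loop
      vertex 25.8 8.1 0.0
      vertex 25.8 0.0 0.0
      vertex 0.0 0.0 0.0
    endloop
  endfacet
  facet normal 0.0000 0.0000 -1.0000
    outer loop
      vertex 10.4 8.1 0.0
      vertex 25.8 8.1 0.0
      vertex 0.0 0.0 0.0
    endloop
  endfacet
  facet normal 0.0000 0.0000 -1.0000
    outer loop
      vertex 10.4 18.8 0.0
      vertex 10.4 8.1 0.0
      vertex 0.0 0.0 0.0
    endloop
  endfacet
  facet normal 0.0000 0.0000 -1.0000
    outer loop
      vertex 0.0 18.8 0.0
      vertex 10.4 18.8 0.0
      vertex 0.0 0.0 0.0
    endloop
  endfacet
  facet normal 0.0000 0.0000 1.0000
    outer loop
      vertex 0.0 0.0 9.7
      vertex 25.8 0.0 9.7
      vertex 25.8 8.1 9.7
    endloop
  endfacet
  facet normal 0.0000 0.0000 1.0000
    outer loop
      vertex 0.0 0.0 9.7
      vertex 25.8 8.1 9.7
      vertex 10.4 8.1 9.7
    endloop
  endfacet
  facet normal 0.0000 0.0000 1.0000
    outer loop
      vertex 0.0 0.0 9.7
      vertex 10.4 8.1 9.7
      vertex 10.4 18.8 9.7
    endloop
  endfacet
  facet normal 0.0000 0.0000 1.0000
    outer loop
      vertex 0.0 0.0 9.7
      vertex 10.4 18.8 9.7
      vertex 0.0 18.8 9.7
    endloop
  endfacet
  facet normal 0.0000 -1.0000 0.0000
    outer loop
      vertex 0.0 0.0 0.0
      vertex 25.8 0.0 0.0
      vertex 25.8 0.0 9.7
    endloop
  endfacet
  facet normal 0.0000 -1.0000 0.0000
    outer loop
      vertex 0.0 0.0 0.0
      vertex 25.8 0.0 9.7
      vertex 0.0 0.0 9.7
    endloop
  endfacet
  facet normal 1.0000 0.0000 0.0000
    outer loop
      vertex 25.8 0.0 0.0
      vertex 25.8 8.1 0.0
      vertex 25.8 8.1 9.7
    endloop
  endfacet
  facet normal 1.0000 0.0000 0.0000
    outer loop
      vertex 25.8 0.0 0.0
      vertex 25.8 8.1 9.7
      vertex 25.8 0.0 9.7
    endloop
  endfacet
  facet normal 0.0000 1.0000 0.0000
    outer loop
      vertex 25.8 8.1 0.0
      vertex 10.4 8.1 0.0
      vertex 10.4 8.1 9.7
    endloop
  endfacet
  facet normal 0.0000 1.0000 0.0000
    outer loop
      vertex 25.8 8.1 0.0
      vertex 10.4 8.1 9.7
      vertex 25.8 8.1 9.7
    endloop
  endfacet
  facet normal 1.0000 0.0000 0.0000
    outer loop
      vertex 10.4 8.1 0.0
      vertex 10.4 18.8 0.0
      vertex 10.4 18.8 9.7
    endloop
  endfacet
  facet normal 1.0000 0.0000 0.0000
    outer loop
      vertex 10.4 8.1 0.0
      vertex 10.4 18.8 9.7
      vertex 10.4 8.1 9.7
    endloop
  endfacet
  facet normal 0.0000 1.0000 0.0000
    outer loop
      vertex 10.4 18.8 0.0
      vertex 0.0 18.8 0.0
      vertex 0.0 18.8 9.7
    endloop
  endfacet
  facet normal 0.0000 1.0000 0.0000
    outer loop
      vertex 10.4 18.8 0.0
      vertex 0.0 18.8 9.7
      vertex 10.4 18.8 9.7
    endloop
  endfacet
  facet normal -1.0000 0.0000 0.0000
    outer loop
      vertex 0.0 18.8 0.0
      vertex 0.0 0.0 0.0
      vertex 0.0 0.0 9.7
    endloop
  endfacet
  facet normal -1.0000 0.0000 0.0000
    outer loop
      vertex 0.0 18.8 0.0
      vertex 0.0 0.0 9.7
      vertex 0.0 18.8 9.7
    endloop
  endfacet
endsolid part

The G0 Z moves step by Δz≈1.2 mm. Every layer's G1 loop is the same polygon, so the solid is a straight extrusion of it from z=0 to z≈9.7. Closing with flat bottom and top caps and triangulating gives 20 facets — an L-shaped prism: outer 25.8 × 18.8 mm, arm thicknesses ≈ 8.1 mm (horizontal) and 10.4 mm (vertical), extruded 9.7 mm in z.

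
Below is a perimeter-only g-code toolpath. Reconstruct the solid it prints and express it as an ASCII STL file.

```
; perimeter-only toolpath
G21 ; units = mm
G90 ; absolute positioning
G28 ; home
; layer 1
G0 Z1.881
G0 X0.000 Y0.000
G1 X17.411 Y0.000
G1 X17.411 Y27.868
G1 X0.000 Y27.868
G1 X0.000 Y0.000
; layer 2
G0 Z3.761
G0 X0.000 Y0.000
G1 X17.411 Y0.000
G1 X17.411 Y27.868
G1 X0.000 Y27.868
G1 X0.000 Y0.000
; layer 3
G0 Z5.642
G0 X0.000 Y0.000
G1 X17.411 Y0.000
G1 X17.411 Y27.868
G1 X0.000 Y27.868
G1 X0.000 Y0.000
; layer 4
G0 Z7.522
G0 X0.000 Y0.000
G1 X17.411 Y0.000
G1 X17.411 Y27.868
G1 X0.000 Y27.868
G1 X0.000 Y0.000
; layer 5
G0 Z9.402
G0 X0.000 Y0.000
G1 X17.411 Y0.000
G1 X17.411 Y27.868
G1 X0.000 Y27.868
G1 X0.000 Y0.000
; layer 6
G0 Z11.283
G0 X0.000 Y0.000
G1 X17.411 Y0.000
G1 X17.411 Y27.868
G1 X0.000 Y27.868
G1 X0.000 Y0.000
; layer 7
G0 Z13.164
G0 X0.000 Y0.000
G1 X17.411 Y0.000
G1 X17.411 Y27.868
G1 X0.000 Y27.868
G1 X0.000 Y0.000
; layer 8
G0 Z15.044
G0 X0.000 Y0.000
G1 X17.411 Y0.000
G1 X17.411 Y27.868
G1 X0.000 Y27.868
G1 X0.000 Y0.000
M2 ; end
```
solid part
  facet normal 0.0000 0.0000 -1.0000
    outer loop
      vertex 17.411 27.868 0.000
      vertex 17.411 0.000 0.000
      vertex 0.000 0.000 0.000
    endloop
  endfacet
  facet normal 0.0000 0.0000 -1.0000
    outer loop
      vertex 0.000 27.868 0.000
      vertex 17.411 27.868 0.000
      vertex 0.000 0.000 0.000
    endloop
  endfacet
  facet normal 0.0000 0.0000 1.0000
    outer loop
      vertex 0.000 0.000 15.044
      vertex 17.411 0.000 15.044
      vertex 17.411 27.868 15.044
    endloop
  endfacet
  facet normal 0.0000 0.0000 1.0000
    outer loop
      vertex 0.000 0.000 15.044
      vertex 17.411 27.868 15.044
      vertex 0.000 27.868 15.044
    endloop
  endfacet
  facet normal 0.0000 -1.0000 0.0000
    outer loop
      vertex 0.000 0.000 0.000
      vertex 17.411 0.000 0.000
      vertex 17.411 0.000 15.044
    endloop
  endfacet
  facet normal 0.0000 -1.0000 0.0000
    outer loop
      vertex 0.000 0.000 0.000
      vertex 17.411 0.000 15.044
      vertex 0.000 0.000 15.044
    endloop
  endfacet
  facet normal 0.0000 1.0000 0.0000
    outer loop
      vertex 17.411 27.868 15.044
      vertex 17.411 27.868 0.000
      vertex 0.000 27.868 0.000
    endloop
  endfacet
  facet normal 0.0000 1.0000 0.0000
    outer loop
      vertex 0.000 27.868 15.044
      vertex 17.411 27.868 15.044
      vertex 0.000 27.868 0.000
    endloop
  endfacet
  facet normal -1.0000 0.0000 0.0000
    outer loop
      vertex 0.000 27.868 15.044
      vertex 0.000 27.868 0.000
      vertex 0.000 0.000 0.000
    endloop
  endfacet
  facet normal -1.0000 0.0000 0.0000
    outer loop
      vertex 0.000 0.000 15.044
      vertex 0.000 27.868 15.044
      vertex 0.000 0.000 0.000
    endloop
  endfacet
  facet normal 1.0000 0.0000 0.0000
    outer loop
      vertex 17.411 0.000 0.000
      vertex 17.411 27.868 0.000
      vertex 17.411 27.868 15.044
    endloop
  endfacet
  facet normal 1.0000 0.0000 0.0000
    outer loop
      vertex 17.411 0.000 0.000
      vertex 17.411 27.868 15.044
      vertex 17.411 0.000 15.044
    endloop
  endfacet
endsolid part

The G0 Z moves step by Δz≈1.881 mm. Every layer's G1 loop is the same polygon, so the solid is a straight extrusion of it from z=0 to z≈15. Closing with flat bottom and top caps and triangulating gives 12 facets — a rectangular box, roughly 17.4 × 27.9 mm footprint and 15 mm tall.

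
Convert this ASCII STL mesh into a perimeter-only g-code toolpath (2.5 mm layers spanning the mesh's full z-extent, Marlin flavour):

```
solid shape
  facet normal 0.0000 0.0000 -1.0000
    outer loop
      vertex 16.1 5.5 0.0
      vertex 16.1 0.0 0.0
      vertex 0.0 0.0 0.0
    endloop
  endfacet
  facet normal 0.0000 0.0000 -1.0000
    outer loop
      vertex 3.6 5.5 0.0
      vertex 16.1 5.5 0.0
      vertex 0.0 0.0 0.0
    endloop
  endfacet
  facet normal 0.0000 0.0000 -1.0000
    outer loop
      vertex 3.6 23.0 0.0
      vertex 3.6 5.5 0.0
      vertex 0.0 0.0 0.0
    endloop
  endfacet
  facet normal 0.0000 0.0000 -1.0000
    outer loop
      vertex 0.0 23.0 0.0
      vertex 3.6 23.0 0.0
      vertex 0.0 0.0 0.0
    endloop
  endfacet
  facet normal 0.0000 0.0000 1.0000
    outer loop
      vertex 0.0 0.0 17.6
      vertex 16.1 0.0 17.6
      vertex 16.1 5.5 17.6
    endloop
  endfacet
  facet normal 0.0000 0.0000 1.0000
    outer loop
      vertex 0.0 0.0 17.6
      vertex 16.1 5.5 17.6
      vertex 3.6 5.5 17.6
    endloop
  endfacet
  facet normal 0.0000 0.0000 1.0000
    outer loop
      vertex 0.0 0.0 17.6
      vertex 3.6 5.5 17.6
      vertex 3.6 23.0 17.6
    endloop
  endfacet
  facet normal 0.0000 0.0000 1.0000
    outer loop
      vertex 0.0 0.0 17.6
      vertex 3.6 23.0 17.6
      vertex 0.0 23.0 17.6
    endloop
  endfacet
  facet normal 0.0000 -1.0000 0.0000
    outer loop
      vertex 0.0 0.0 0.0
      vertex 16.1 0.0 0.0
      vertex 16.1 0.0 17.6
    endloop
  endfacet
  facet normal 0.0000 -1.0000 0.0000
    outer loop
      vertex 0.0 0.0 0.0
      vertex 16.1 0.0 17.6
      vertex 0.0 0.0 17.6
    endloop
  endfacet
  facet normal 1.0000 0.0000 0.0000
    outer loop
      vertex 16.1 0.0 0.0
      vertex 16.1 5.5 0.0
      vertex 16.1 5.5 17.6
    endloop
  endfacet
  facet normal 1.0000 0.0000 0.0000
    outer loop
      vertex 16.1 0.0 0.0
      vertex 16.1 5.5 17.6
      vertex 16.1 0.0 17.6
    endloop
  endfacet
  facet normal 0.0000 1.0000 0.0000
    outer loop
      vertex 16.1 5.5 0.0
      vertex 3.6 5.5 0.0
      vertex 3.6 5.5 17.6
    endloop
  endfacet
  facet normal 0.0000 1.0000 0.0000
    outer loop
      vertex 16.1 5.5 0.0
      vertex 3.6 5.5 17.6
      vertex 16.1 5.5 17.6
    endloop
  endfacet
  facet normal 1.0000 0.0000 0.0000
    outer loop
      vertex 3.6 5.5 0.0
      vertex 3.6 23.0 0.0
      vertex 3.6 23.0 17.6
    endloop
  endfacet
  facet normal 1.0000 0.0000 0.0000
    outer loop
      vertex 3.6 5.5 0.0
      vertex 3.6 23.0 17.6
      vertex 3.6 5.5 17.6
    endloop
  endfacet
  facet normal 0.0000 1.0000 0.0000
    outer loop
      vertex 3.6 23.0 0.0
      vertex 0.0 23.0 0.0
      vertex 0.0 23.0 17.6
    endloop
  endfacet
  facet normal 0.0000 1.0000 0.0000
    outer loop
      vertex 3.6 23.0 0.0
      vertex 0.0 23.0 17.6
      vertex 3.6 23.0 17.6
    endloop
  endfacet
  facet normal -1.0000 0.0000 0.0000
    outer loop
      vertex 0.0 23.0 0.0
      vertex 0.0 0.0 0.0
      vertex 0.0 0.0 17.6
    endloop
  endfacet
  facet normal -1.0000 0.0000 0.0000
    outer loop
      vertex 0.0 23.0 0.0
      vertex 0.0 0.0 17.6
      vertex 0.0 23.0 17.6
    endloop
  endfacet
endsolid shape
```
; perimeter-only toolpath
G21 ; units = mm
G90 ; absolute positioning
G28 ; home
; layer 1
G0 Z2.5
G0 X0.0 Y0.0
G1 X16.1 Y0.0
G1 X16.1 Y5.5
G1 X3.6 Y5.5
G1 X3.6 Y23.0
G1 X0.0 Y23.0
G1 X0.0 Y0.0
; layer 2
G0 Z5.0
G0 X0.0 Y0.0
G1 X16.1 Y0.0
G1 X16.1 Y5.5
G1 X3.6 Y5.5
G1 X3.6 Y23.0
G1 X0.0 Y23.0
G1 X0.0 Y0.0
; layer 3
G0 Z7.5
G0 X0.0 Y0.0
G1 X16.1 Y0.0
G1 X16.1 Y5.5
G1 X3.6 Y5.5
G1 X3.6 Y23.0
G1 X0.0 Y23.0
G1 X0.0 Y0.0
; layer 4
G0 Z10.1
G0 X0.0 Y0.0
G1 X16.1 Y0.0
G1 X16.1 Y5.5
G1 X3.6 Y5.5
G1 X3.6 Y23.0
G1 X0.0 Y23.0
G1 X0.0 Y0.0
; layer 5
G0 Z12.6
G0 X0.0 Y0.0
G1 X16.1 Y0.0
G1 X16.1 Y5.5
G1 X3.6 Y5.5
G1 X3.6 Y23.0
G1 X0.0 Y23.0
G1 X0.0 Y0.0
; layer 6
G0 Z15.1
G0 X0.0 Y0.0
G1 X16.1 Y0.0
G1 X16.1 Y5.5
G1 X3.6 Y5.5
G1 X3.6 Y23.0
G1 X0.0 Y23.0
G1 X0.0 Y0.0
; layer 7
G0 Z17.6
G0 X0.0 Y0.0
G1 X16.1 Y0.0
G1 X16.1 Y5.5
G1 X3.6 Y5.5
G1 X3.6 Y23.0
G1 X0.0 Y23.0
G1 X0.0 Y0.0
M2 ; end

The solid is an L-shaped prism: outer 16.1 × 23 mm, arm thicknesses ≈ 5.5 mm (horizontal) and 3.6 mm (vertical), extruded 17.6 mm in z. Slicing at Δz = 2.5 mm — 7 equal slices spanning the solid's height, so layer i sits at z = i·h/7 — gives 7 non-empty perimeters. Each is a 6-segment closed polygon; G0 lifts to the layer z and rapids to the start vertex, then G1 traces the edges.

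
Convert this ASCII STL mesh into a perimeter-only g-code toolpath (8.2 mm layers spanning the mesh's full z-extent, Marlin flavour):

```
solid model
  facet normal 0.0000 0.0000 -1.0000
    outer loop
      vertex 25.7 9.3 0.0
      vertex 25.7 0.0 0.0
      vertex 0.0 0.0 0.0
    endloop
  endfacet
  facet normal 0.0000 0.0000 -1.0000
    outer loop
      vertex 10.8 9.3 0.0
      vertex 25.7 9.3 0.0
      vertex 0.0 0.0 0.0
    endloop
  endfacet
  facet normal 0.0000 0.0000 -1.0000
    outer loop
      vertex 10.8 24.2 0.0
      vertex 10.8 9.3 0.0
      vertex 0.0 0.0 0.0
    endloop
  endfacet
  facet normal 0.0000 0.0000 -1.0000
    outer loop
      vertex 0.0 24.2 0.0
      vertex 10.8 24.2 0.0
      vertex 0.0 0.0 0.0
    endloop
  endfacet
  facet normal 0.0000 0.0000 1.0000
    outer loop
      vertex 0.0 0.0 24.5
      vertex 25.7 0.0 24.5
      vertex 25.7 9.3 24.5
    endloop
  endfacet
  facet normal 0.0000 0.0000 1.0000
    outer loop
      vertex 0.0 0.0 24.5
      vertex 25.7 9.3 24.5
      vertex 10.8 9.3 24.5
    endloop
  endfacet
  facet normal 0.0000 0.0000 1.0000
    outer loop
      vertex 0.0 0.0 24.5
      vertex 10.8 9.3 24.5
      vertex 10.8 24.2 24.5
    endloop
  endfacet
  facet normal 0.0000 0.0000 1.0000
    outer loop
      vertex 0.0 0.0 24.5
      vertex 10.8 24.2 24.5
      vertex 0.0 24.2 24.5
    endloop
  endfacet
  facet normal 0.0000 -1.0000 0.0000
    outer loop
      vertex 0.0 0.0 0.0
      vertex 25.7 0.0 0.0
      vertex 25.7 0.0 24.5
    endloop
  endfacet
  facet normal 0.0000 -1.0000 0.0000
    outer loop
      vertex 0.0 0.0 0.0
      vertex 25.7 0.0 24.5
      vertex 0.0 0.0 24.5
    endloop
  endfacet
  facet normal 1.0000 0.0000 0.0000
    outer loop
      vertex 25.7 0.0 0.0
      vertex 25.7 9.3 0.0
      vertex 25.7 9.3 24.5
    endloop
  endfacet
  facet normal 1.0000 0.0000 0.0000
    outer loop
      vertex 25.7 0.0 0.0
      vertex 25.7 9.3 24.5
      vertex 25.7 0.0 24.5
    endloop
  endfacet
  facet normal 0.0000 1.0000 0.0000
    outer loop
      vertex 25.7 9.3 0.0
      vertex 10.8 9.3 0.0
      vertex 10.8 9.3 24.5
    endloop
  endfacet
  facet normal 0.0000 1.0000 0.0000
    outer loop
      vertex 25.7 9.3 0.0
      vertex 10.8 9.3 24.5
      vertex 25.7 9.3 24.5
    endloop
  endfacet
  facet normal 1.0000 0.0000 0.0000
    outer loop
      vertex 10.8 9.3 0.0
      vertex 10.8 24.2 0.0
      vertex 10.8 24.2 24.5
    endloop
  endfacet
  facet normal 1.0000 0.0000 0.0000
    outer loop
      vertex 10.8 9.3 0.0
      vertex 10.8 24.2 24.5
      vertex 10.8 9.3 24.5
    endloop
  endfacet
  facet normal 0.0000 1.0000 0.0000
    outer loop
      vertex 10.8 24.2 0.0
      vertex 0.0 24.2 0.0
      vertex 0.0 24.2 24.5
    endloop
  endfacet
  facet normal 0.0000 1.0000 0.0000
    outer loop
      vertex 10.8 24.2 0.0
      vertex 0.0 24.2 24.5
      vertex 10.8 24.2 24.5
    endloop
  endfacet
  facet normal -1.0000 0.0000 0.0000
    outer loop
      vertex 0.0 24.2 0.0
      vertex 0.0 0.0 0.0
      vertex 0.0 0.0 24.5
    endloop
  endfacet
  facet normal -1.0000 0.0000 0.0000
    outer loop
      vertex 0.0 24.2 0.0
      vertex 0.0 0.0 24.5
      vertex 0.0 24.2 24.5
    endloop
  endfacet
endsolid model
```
; perimeter-only toolpath
G21 ; units = mm
G90 ; absolute positioning
G28 ; home
; layer 1
G0 Z8.2
G0 X0.0 Y0.0
G1 X25.7 Y0.0
G1 X25.7 Y9.3
G1 X10.8 Y9.3
G1 X10.8 Y24.2
G1 X0.0 Y24.2
G1 X0.0 Y0.0
; layer 2
G0 Z16.3
G0 X0.0 Y0.0
G1 X25.7 Y0.0
G1 X25.7 Y9.3
G1 X10.8 Y9.3
G1 X10.8 Y24.2
G1 X0.0 Y24.2
G1 X0.0 Y0.0
; layer 3
G0 Z24.5
G0 X0.0 Y0.0
G1 X25.7 Y0.0
G1 X25.7 Y9.3
G1 X10.8 Y9.3
G1 X10.8 Y24.2
G1 X0.0 Y24.2
G1 X0.0 Y0.0
M2 ; end

The solid is an L-shaped prism: outer 25.7 × 24.2 mm, arm thicknesses ≈ 9.3 mm (horizontal) and 10.8 mm (vertical), extruded 24.5 mm in z. Slicing at Δz = 8.2 mm — 3 equal slices spanning the solid's height, so layer i sits at z = i·h/3 — gives 3 non-empty perimeters. Each is a 6-segment closed polygon; G0 lifts to the layer z and rapids to the start vertex, then G1 traces the edges.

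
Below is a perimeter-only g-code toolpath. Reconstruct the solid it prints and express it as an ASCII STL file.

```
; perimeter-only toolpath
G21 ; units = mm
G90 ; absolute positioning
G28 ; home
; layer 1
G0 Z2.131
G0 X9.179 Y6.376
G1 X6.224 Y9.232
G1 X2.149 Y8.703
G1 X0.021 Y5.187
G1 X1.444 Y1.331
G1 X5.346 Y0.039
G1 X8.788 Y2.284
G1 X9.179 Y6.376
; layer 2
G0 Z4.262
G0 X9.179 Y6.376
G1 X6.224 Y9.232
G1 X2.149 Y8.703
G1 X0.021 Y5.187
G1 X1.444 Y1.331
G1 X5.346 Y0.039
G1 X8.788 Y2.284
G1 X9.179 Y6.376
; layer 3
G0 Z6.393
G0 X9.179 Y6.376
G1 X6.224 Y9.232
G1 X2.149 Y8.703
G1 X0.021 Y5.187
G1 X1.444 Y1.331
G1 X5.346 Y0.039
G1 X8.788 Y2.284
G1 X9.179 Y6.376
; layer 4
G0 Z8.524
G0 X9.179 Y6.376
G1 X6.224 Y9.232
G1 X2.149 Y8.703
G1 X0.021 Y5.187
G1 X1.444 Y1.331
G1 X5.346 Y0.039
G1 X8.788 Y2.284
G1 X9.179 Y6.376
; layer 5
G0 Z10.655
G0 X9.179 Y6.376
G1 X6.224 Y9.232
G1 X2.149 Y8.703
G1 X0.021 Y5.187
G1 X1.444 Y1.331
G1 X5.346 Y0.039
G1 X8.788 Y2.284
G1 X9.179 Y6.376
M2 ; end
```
solid part
  facet normal 0.0000 0.0000 -1.0000
    outer loop
      vertex 2.149 8.703 0.000
      vertex 6.224 9.232 0.000
      vertex 9.179 6.376 0.000
    endloop
  endfacet
  facet normal 0.0000 0.0000 -1.0000
    outer loop
      vertex 0.021 5.187 0.000
      vertex 2.149 8.703 0.000
      vertex 9.179 6.376 0.000
    endloop
  endfacet
  facet normal 0.0000 0.0000 -1.0000
    outer loop
      vertex 1.444 1.331 0.000
      vertex 0.021 5.187 0.000
      vertex 9.179 6.376 0.000
    endloop
  endfacet
  facet normal 0.0000 0.0000 -1.0000
    outer loop
      vertex 5.346 0.039 0.000
      vertex 1.444 1.331 0.000
      vertex 9.179 6.376 0.000
    endloop
  endfacet
  facet normal 0.0000 0.0000 -1.0000
    outer loop
      vertex 8.788 2.284 0.000
      vertex 5.346 0.039 0.000
      vertex 9.179 6.376 0.000
    endloop
  endfacet
  facet normal 0.0000 0.0000 1.0000
    outer loop
      vertex 9.179 6.376 10.655
      vertex 6.224 9.232 10.655
      vertex 2.149 8.703 10.655
    endloop
  endfacet
  facet normal 0.0000 0.0000 1.0000
    outer loop
      vertex 9.179 6.376 10.655
      vertex 2.149 8.703 10.655
      vertex 0.021 5.187 10.655
    endloop
  endfacet
  facet normal 0.0000 0.0000 1.0000
    outer loop
      vertex 9.179 6.376 10.655
      vertex 0.021 5.187 10.655
      vertex 1.444 1.331 10.655
    endloop
  endfacet
  facet normal 0.0000 0.0000 1.0000
    outer loop
      vertex 9.179 6.376 10.655
      vertex 1.444 1.331 10.655
      vertex 5.346 0.039 10.655
    endloop
  endfacet
  facet normal 0.0000 0.0000 1.0000
    outer loop
      vertex 9.179 6.376 10.655
      vertex 5.346 0.039 10.655
      vertex 8.788 2.284 10.655
    endloop
  endfacet
  facet normal 0.6950 0.7190 0.0000
    outer loop
      vertex 9.179 6.376 0.000
      vertex 6.224 9.232 0.000
      vertex 6.224 9.232 10.655
    endloop
  endfacet
  facet normal 0.6950 0.7190 0.0000
    outer loop
      vertex 9.179 6.376 0.000
      vertex 6.224 9.232 10.655
      vertex 9.179 6.376 10.655
    endloop
  endfacet
  facet normal -0.1287 0.9917 0.0000
    outer loop
      vertex 6.224 9.232 0.000
      vertex 2.149 8.703 0.000
      vertex 2.149 8.703 10.655
    endloop
  endfacet
  facet normal -0.1287 0.9917 0.0000
    outer loop
      vertex 6.224 9.232 0.000
      vertex 2.149 8.703 10.655
      vertex 6.224 9.232 10.655
    endloop
  endfacet
  facet normal -0.8555 0.5178 0.0000
    outer loop
      vertex 2.149 8.703 0.000
      vertex 0.021 5.187 0.000
      vertex 0.021 5.187 10.655
    endloop
  endfacet
  facet normal -0.8555 0.5178 0.0000
    outer loop
      vertex 2.149 8.703 0.000
      vertex 0.021 5.187 10.655
      vertex 2.149 8.703 10.655
    endloop
  endfacet
  facet normal -0.9382 -0.3462 0.0000
    outer loop
      vertex 0.021 5.187 0.000
      vertex 1.444 1.331 0.000
      vertex 1.444 1.331 10.655
    endloop
  endfacet
  facet normal -0.9382 -0.3462 0.0000
    outer loop
      vertex 0.021 5.187 0.000
      vertex 1.444 1.331 10.655
      vertex 0.021 5.187 10.655
    endloop
  endfacet
  facet normal -0.3143 -0.9493 0.0000
    outer loop
      vertex 1.444 1.331 0.000
      vertex 5.346 0.039 0.000
      vertex 5.346 0.039 10.655
    endloop
  endfacet
  facet normal -0.3143 -0.9493 0.0000
    outer loop
      vertex 1.444 1.331 0.000
      vertex 5.346 0.039 10.655
      vertex 1.444 1.331 10.655
    endloop
  endfacet
  facet normal 0.5463 -0.8376 0.0000
    outer loop
      vertex 5.346 0.039 0.000
      vertex 8.788 2.284 0.000
      vertex 8.788 2.284 10.655
    endloop
  endfacet
  facet normal 0.5463 -0.8376 0.0000
    outer loop
      vertex 5.346 0.039 0.000
      vertex 8.788 2.284 10.655
      vertex 5.346 0.039 10.655
    endloop
  endfacet
  facet normal 0.9955 -0.0951 0.0000
    outer loop
      vertex 8.788 2.284 0.000
      vertex 9.179 6.376 0.000
      vertex 9.179 6.376 10.655
    endloop
  endfacet
  facet normal 0.9955 -0.0951 0.0000
    outer loop
      vertex 8.788 2.284 0.000
      vertex 9.179 6.376 10.655
      vertex 8.788 2.284 10.655
    endloop
  endfacet
endsolid part

The G0 Z moves step by Δz≈2.131 mm. Every layer's G1 loop is the same polygon, so the solid is a straight extrusion of it from z=0 to z≈10.7. Closing with flat bottom and top caps and triangulating gives 24 facets — a regular 7-sided prism (a cylinder approximated with 7 flat sides), circumscribed radius ≈ 4.74 mm, height ≈ 10.7 mm.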